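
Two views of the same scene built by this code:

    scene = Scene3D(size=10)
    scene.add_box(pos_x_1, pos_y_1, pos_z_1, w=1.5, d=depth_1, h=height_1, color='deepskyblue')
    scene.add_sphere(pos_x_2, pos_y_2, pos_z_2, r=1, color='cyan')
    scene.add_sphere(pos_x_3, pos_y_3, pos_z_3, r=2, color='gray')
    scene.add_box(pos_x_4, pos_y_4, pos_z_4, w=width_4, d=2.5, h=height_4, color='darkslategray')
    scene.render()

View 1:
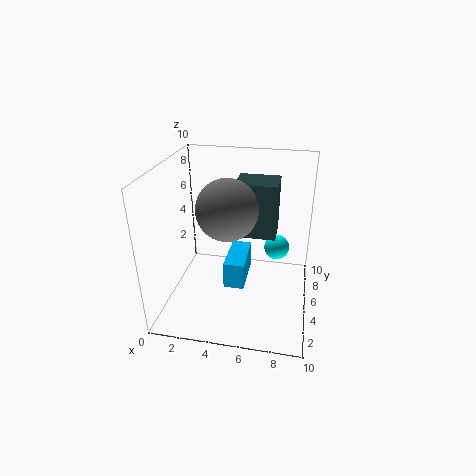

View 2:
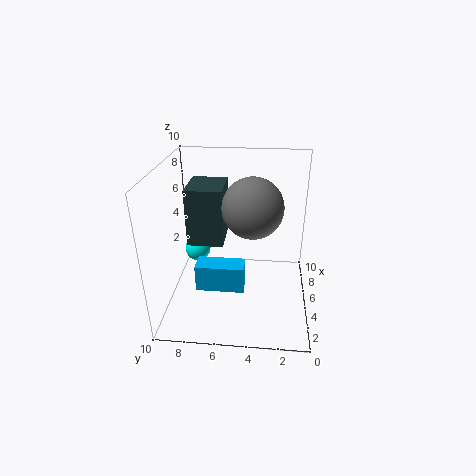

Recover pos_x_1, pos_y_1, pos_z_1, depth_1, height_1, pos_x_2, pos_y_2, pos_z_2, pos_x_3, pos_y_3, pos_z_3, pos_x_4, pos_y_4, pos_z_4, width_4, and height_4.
pos_x_1 = 4, pos_y_1 = 4.5, pos_z_1 = 1, depth_1 = 3.5, height_1 = 2, pos_x_2 = 7.5, pos_y_2 = 8.5, pos_z_2 = 2.5, pos_x_3 = 4.5, pos_y_3 = 4, pos_z_3 = 7.5, pos_x_4 = 4.5, pos_y_4 = 6, pos_z_4 = 4.5, width_4 = 3, height_4 = 4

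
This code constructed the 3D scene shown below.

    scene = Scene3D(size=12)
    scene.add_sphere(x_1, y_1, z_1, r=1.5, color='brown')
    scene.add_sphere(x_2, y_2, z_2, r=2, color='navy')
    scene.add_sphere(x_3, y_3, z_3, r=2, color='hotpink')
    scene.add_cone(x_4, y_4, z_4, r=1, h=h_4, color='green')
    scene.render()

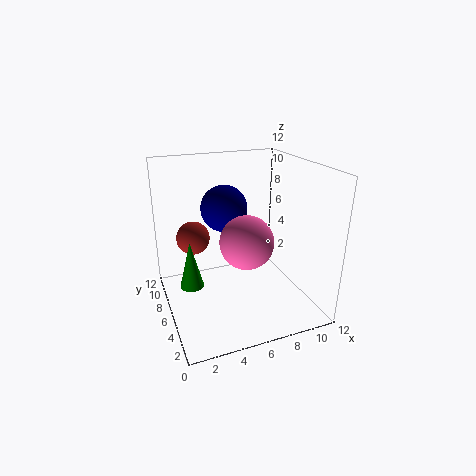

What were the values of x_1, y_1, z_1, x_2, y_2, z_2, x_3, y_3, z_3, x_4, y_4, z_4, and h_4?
x_1 = 3; y_1 = 9.5; z_1 = 5; x_2 = 5.5; y_2 = 8; z_2 = 8; x_3 = 5.5; y_3 = 3; z_3 = 7; x_4 = 2; y_4 = 6.5; z_4 = 2; h_4 = 4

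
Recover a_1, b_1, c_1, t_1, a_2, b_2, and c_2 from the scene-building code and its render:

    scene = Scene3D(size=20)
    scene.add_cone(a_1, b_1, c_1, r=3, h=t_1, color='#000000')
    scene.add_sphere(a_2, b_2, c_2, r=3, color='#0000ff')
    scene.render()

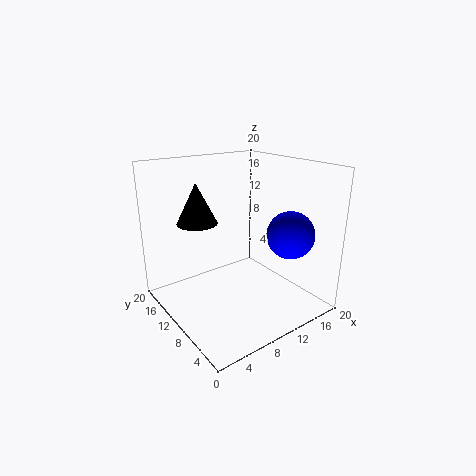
a_1 = 7, b_1 = 16, c_1 = 11, t_1 = 6, a_2 = 13, b_2 = 3, c_2 = 12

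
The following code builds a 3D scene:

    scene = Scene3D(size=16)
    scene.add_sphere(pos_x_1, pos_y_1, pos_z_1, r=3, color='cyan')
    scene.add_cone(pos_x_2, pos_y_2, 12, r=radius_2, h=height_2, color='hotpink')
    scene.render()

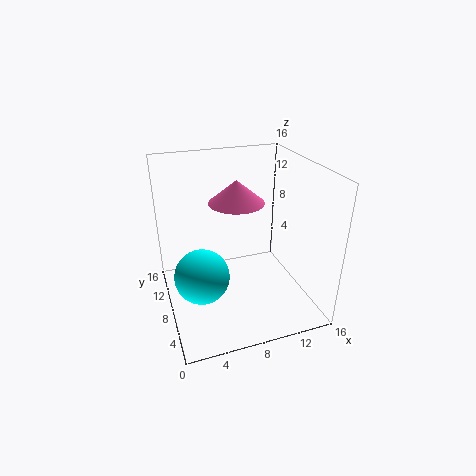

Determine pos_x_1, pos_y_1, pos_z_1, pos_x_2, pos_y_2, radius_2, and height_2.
pos_x_1 = 3.5, pos_y_1 = 7, pos_z_1 = 4.5, pos_x_2 = 8, pos_y_2 = 8.5, radius_2 = 3, height_2 = 2.5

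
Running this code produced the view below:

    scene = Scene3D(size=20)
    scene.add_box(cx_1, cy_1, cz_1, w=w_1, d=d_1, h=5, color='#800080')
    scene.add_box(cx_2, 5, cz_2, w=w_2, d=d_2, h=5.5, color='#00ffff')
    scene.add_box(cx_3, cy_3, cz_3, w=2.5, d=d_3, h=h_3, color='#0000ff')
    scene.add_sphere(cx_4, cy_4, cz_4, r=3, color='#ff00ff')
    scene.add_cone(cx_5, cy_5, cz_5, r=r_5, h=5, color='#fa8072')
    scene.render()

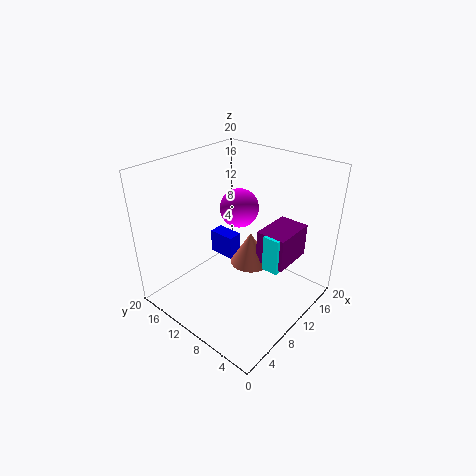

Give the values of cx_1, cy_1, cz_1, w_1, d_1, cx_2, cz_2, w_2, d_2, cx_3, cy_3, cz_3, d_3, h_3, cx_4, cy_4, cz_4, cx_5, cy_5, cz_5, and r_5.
cx_1 = 13
cy_1 = 4.5
cz_1 = 5
w_1 = 6.5
d_1 = 4.5
cx_2 = 12.5
cz_2 = 4.5
w_2 = 3.5
d_2 = 2.5
cx_3 = 14.5
cy_3 = 15.5
cz_3 = 1.5
d_3 = 4.5
h_3 = 4
cx_4 = 15
cy_4 = 14
cz_4 = 11.5
cx_5 = 13.5
cy_5 = 10.5
cz_5 = 4
r_5 = 3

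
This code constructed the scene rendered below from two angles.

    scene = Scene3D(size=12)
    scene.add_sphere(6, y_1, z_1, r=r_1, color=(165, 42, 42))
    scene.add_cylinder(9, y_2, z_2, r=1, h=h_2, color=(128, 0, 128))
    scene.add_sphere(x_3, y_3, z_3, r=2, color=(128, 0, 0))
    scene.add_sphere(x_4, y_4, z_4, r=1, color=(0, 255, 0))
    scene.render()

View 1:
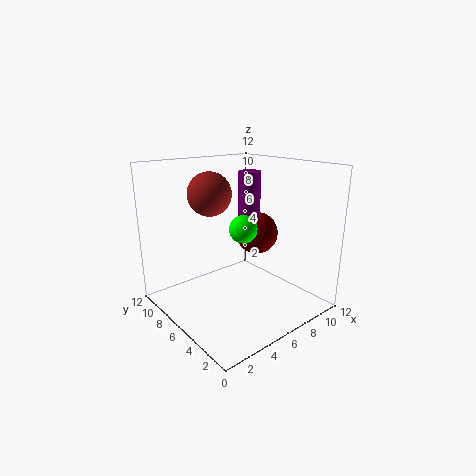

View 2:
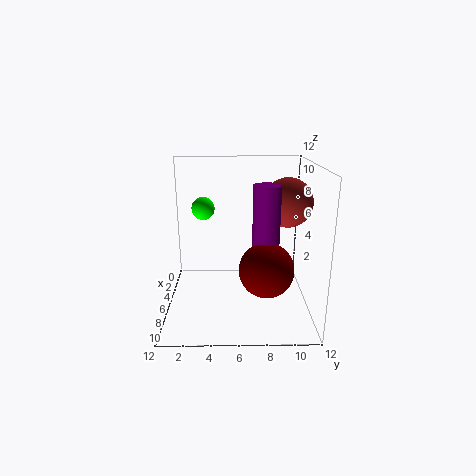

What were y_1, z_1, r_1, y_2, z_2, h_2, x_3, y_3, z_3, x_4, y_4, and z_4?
y_1 = 10
z_1 = 9
r_1 = 2
y_2 = 8
z_2 = 6
h_2 = 5
x_3 = 10
y_3 = 8
z_3 = 5
x_4 = 4
y_4 = 3
z_4 = 8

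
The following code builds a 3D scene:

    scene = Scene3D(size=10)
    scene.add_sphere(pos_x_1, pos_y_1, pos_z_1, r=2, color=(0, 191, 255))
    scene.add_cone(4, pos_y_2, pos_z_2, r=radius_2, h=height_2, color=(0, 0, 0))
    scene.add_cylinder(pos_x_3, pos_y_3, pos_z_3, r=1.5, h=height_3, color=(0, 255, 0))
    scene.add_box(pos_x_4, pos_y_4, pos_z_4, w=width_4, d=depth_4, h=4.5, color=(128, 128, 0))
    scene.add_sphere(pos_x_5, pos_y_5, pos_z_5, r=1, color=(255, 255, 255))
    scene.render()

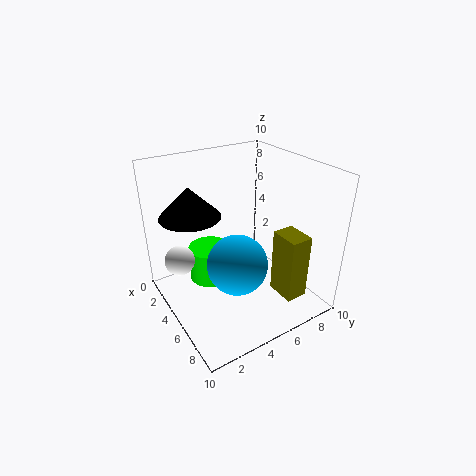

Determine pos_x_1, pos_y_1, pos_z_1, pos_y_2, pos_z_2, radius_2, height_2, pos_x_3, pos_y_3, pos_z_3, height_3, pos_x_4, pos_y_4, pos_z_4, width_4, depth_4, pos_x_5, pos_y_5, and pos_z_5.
pos_x_1 = 6.5; pos_y_1 = 4; pos_z_1 = 4; pos_y_2 = 2; pos_z_2 = 7; radius_2 = 2; height_2 = 2; pos_x_3 = 3.5; pos_y_3 = 3.5; pos_z_3 = 1.5; height_3 = 2.5; pos_x_4 = 7; pos_y_4 = 6.5; pos_z_4 = 1.5; width_4 = 2; depth_4 = 1.5; pos_x_5 = 4; pos_y_5 = 1; pos_z_5 = 4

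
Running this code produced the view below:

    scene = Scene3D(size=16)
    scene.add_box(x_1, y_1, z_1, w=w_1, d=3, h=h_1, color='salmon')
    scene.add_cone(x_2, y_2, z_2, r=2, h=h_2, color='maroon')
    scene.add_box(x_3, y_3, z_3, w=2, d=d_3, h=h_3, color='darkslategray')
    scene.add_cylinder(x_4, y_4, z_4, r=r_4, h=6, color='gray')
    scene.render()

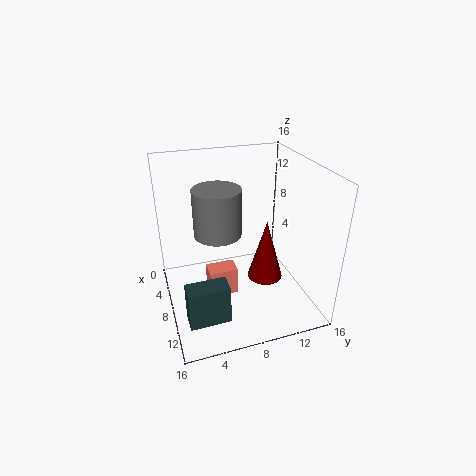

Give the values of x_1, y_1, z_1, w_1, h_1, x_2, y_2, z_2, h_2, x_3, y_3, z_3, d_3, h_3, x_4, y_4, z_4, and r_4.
x_1 = 9, y_1 = 4, z_1 = 3, w_1 = 2, h_1 = 3, x_2 = 9, y_2 = 11, z_2 = 3, h_2 = 7, x_3 = 13, y_3 = 1, z_3 = 3, d_3 = 4, h_3 = 4, x_4 = 3, y_4 = 7, z_4 = 6, r_4 = 3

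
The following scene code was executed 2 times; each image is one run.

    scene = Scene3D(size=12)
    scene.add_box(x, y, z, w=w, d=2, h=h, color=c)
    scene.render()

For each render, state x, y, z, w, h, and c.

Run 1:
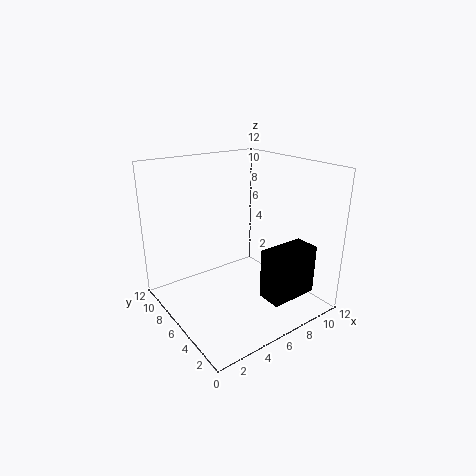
x = 6
y = 1
z = 2
w = 4
h = 4
c = 'black'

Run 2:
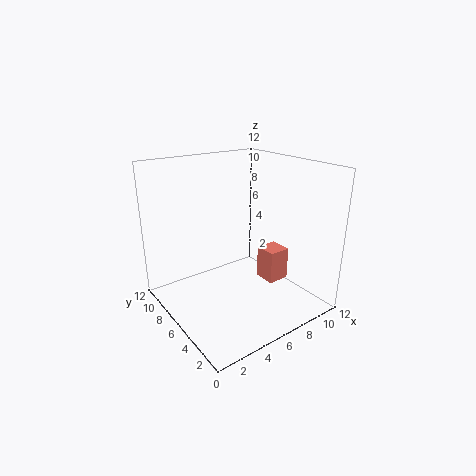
x = 9
y = 5
z = 1
w = 2
h = 3
c = 'salmon'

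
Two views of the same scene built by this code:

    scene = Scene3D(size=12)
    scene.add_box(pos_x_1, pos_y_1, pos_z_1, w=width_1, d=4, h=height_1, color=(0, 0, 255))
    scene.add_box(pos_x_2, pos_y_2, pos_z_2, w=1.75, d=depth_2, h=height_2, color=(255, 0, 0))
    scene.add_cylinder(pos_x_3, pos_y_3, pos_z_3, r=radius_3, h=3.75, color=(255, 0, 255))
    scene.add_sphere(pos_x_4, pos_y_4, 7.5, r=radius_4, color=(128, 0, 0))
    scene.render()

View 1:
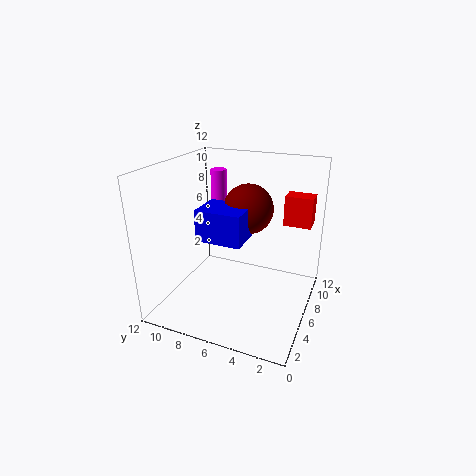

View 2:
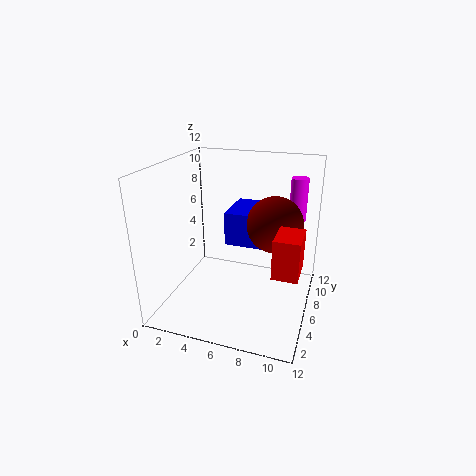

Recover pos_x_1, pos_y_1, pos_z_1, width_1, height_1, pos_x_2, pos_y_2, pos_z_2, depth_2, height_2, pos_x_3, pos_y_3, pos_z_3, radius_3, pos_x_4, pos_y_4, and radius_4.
pos_x_1 = 5, pos_y_1 = 5.5, pos_z_1 = 5.5, width_1 = 3.25, height_1 = 2.75, pos_x_2 = 10, pos_y_2 = 0.75, pos_z_2 = 6, depth_2 = 2.5, height_2 = 2.75, pos_x_3 = 10.25, pos_y_3 = 9.75, pos_z_3 = 6.75, radius_3 = 0.75, pos_x_4 = 9, pos_y_4 = 6.25, radius_4 = 2.25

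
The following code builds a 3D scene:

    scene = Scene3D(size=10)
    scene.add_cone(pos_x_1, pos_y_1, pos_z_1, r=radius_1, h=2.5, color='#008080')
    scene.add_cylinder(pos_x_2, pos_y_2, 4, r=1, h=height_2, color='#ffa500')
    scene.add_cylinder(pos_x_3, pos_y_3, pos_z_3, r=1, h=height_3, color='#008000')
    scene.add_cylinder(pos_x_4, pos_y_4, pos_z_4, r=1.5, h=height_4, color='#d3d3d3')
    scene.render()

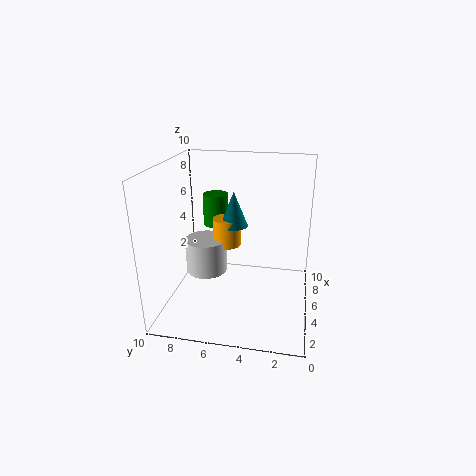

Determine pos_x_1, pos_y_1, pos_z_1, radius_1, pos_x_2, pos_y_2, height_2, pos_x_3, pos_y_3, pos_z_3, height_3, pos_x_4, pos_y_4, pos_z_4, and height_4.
pos_x_1 = 6, pos_y_1 = 5.5, pos_z_1 = 5.5, radius_1 = 1, pos_x_2 = 6, pos_y_2 = 6, height_2 = 2, pos_x_3 = 8.5, pos_y_3 = 7.5, pos_z_3 = 4.5, height_3 = 2.5, pos_x_4 = 5.5, pos_y_4 = 7.5, pos_z_4 = 2, height_4 = 2.5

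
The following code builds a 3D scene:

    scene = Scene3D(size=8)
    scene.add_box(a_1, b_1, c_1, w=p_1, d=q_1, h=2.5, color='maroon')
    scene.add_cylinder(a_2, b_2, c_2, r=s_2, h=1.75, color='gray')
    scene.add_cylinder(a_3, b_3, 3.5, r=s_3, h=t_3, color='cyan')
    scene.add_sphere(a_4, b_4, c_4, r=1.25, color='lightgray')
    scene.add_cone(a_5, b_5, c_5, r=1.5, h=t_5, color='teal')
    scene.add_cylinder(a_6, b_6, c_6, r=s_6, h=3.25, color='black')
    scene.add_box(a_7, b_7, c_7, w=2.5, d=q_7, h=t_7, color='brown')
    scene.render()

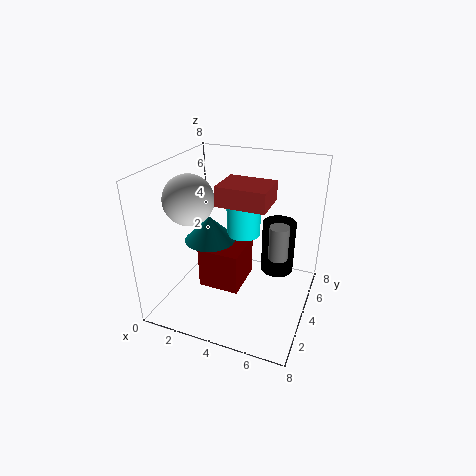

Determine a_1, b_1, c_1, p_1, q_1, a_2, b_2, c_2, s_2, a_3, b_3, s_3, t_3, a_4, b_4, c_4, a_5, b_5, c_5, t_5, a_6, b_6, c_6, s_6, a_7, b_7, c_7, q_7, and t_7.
a_1 = 1.5; b_1 = 3.75; c_1 = 0.25; p_1 = 2.5; q_1 = 2.75; a_2 = 6.5; b_2 = 3.25; c_2 = 3.75; s_2 = 0.5; a_3 = 3.75; b_3 = 5.5; s_3 = 1; t_3 = 2.75; a_4 = 2.25; b_4 = 2; c_4 = 6.75; a_5 = 2; b_5 = 4.5; c_5 = 3.25; t_5 = 1.5; a_6 = 5.75; b_6 = 6.25; c_6 = 1; s_6 = 1; a_7 = 3.5; b_7 = 2.25; c_7 = 6.5; q_7 = 2; t_7 = 1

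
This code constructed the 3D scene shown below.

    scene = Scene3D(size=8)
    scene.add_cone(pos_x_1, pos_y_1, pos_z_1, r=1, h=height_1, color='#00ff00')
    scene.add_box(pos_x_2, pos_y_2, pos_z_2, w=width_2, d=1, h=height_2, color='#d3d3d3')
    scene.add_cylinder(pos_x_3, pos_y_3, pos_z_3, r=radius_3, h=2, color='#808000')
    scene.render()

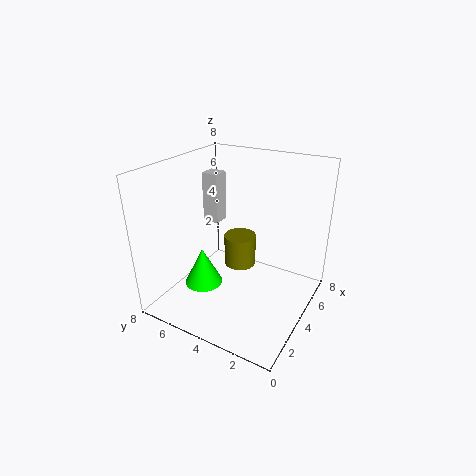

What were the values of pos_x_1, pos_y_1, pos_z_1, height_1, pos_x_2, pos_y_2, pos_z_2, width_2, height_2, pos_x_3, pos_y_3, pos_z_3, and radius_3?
pos_x_1 = 2, pos_y_1 = 5, pos_z_1 = 2, height_1 = 2, pos_x_2 = 5, pos_y_2 = 6, pos_z_2 = 4, width_2 = 1, height_2 = 3, pos_x_3 = 6, pos_y_3 = 5, pos_z_3 = 1, radius_3 = 1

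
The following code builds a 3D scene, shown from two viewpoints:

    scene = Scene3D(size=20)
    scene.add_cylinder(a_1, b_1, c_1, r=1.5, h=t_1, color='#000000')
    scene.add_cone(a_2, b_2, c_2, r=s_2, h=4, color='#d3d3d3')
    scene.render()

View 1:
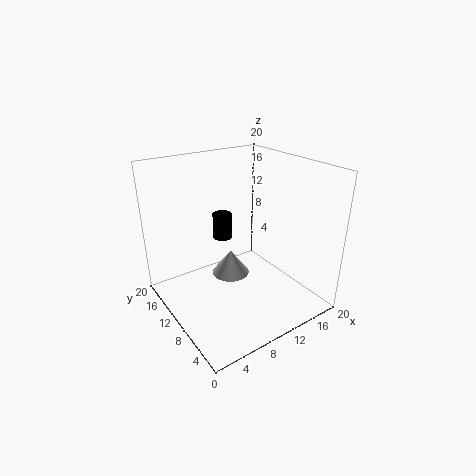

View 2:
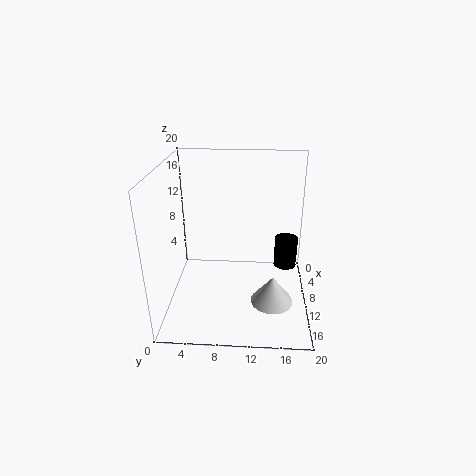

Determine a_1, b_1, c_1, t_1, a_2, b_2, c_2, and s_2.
a_1 = 11.5, b_1 = 16.5, c_1 = 7, t_1 = 4, a_2 = 12, b_2 = 15, c_2 = 1, s_2 = 3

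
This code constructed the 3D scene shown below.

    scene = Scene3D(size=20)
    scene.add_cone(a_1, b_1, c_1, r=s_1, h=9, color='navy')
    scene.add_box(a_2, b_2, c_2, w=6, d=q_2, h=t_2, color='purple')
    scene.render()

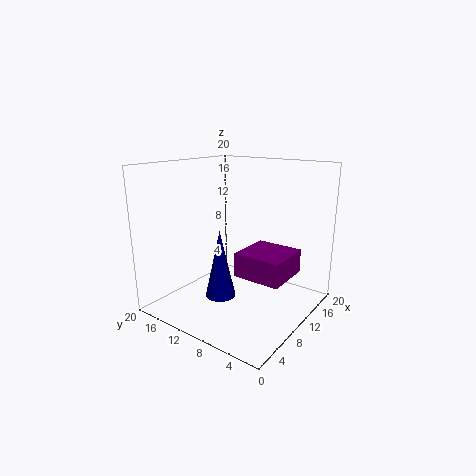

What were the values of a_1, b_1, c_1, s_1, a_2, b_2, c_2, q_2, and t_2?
a_1 = 6; b_1 = 10; c_1 = 3; s_1 = 2; a_2 = 5; b_2 = 1; c_2 = 7; q_2 = 6; t_2 = 3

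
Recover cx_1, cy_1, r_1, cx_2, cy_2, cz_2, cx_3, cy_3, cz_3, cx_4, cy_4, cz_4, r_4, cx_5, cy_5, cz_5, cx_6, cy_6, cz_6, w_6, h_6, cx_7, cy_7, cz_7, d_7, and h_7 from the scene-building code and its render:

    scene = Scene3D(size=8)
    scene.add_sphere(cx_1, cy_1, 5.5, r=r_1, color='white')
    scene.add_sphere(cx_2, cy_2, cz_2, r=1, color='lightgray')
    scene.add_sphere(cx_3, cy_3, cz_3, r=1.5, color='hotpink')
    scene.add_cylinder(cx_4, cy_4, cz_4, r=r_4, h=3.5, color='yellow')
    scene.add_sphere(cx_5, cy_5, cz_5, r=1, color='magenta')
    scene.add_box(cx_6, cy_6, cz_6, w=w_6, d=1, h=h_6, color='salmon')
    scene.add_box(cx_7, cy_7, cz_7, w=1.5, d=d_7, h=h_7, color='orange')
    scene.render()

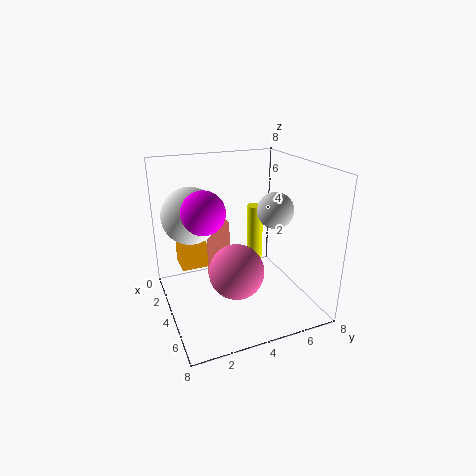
cx_1 = 3.5
cy_1 = 1.5
r_1 = 1.5
cx_2 = 4.5
cy_2 = 6
cz_2 = 5.5
cx_3 = 5
cy_3 = 3.5
cz_3 = 2.5
cx_4 = 2
cy_4 = 6
cz_4 = 1.5
r_4 = 0.5
cx_5 = 6
cy_5 = 1.5
cz_5 = 6.5
cx_6 = 3
cy_6 = 2.5
cz_6 = 1.5
w_6 = 1
h_6 = 3.5
cx_7 = 1.5
cy_7 = 1
cz_7 = 2
d_7 = 1.5
h_7 = 1.5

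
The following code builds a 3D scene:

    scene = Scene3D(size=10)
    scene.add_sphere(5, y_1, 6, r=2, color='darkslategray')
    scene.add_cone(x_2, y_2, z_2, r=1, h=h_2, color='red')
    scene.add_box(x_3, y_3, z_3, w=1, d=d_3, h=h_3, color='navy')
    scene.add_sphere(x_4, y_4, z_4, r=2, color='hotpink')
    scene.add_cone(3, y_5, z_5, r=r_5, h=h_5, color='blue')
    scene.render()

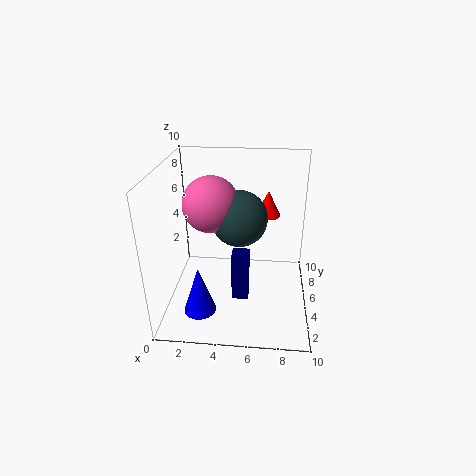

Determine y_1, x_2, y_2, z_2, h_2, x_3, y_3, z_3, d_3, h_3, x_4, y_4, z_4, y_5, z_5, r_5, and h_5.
y_1 = 6
x_2 = 7
y_2 = 9
z_2 = 5
h_2 = 2
x_3 = 5
y_3 = 1
z_3 = 3
d_3 = 1
h_3 = 3
x_4 = 3
y_4 = 6
z_4 = 7
y_5 = 1
z_5 = 2
r_5 = 1
h_5 = 3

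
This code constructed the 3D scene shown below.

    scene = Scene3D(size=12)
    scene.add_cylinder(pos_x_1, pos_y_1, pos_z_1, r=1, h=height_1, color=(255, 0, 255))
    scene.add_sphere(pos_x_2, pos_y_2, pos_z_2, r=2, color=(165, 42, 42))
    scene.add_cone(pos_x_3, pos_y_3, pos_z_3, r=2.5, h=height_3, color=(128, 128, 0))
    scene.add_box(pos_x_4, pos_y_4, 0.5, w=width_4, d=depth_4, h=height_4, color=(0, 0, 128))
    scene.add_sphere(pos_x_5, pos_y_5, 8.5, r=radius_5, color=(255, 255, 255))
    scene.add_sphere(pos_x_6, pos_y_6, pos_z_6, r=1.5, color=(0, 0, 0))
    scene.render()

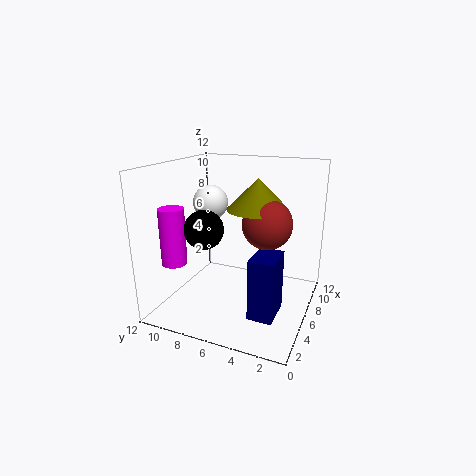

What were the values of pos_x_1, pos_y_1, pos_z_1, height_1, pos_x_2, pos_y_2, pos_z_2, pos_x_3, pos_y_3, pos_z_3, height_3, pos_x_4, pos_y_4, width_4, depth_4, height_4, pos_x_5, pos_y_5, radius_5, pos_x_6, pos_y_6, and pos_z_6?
pos_x_1 = 2.5; pos_y_1 = 10; pos_z_1 = 4.5; height_1 = 4.5; pos_x_2 = 6; pos_y_2 = 3.5; pos_z_2 = 7.5; pos_x_3 = 6.5; pos_y_3 = 4.5; pos_z_3 = 8.5; height_3 = 2.5; pos_x_4 = 3; pos_y_4 = 2; width_4 = 3; depth_4 = 2; height_4 = 5; pos_x_5 = 7; pos_y_5 = 9; radius_5 = 1.5; pos_x_6 = 3; pos_y_6 = 7.5; pos_z_6 = 7.5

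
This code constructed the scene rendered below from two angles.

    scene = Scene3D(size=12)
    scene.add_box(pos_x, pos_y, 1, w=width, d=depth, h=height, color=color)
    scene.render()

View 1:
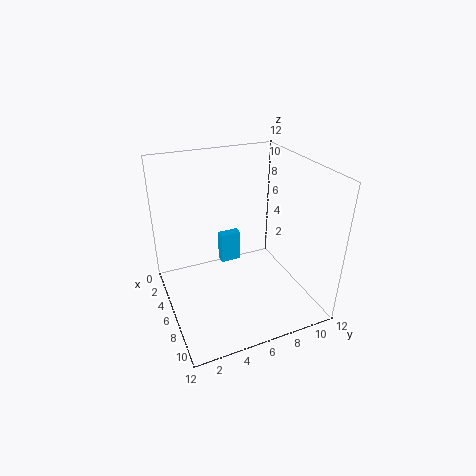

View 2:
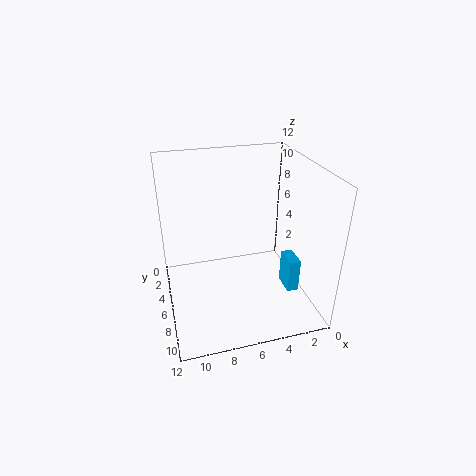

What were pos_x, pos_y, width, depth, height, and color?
pos_x = 1, pos_y = 6, width = 1, depth = 2, height = 3, color = 'deepskyblue'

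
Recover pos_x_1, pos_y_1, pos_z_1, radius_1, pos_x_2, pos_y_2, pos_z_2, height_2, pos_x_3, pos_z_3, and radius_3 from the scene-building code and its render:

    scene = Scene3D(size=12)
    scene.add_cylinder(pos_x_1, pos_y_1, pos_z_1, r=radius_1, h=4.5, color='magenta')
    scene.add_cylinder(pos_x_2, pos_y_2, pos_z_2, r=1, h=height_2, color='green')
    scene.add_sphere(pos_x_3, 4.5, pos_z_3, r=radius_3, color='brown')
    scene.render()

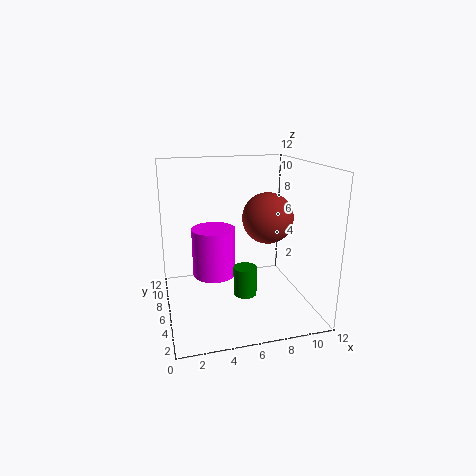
pos_x_1 = 4.5; pos_y_1 = 9; pos_z_1 = 1.5; radius_1 = 2; pos_x_2 = 6.5; pos_y_2 = 5.5; pos_z_2 = 1; height_2 = 2.5; pos_x_3 = 8; pos_z_3 = 8; radius_3 = 2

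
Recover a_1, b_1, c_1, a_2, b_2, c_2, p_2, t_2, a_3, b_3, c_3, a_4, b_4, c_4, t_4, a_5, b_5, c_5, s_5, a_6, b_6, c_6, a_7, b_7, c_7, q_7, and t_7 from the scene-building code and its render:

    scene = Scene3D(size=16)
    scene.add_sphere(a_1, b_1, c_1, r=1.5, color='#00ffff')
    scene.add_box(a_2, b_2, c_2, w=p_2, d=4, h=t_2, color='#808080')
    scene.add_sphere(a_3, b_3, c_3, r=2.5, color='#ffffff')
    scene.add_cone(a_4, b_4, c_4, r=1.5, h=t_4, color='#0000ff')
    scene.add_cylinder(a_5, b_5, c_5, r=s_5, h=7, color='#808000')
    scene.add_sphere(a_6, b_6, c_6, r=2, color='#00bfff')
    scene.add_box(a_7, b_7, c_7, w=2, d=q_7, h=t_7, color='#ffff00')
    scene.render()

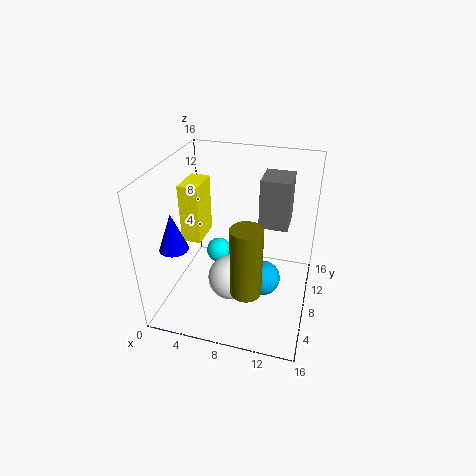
a_1 = 5
b_1 = 10
c_1 = 4.5
a_2 = 9.5
b_2 = 11.5
c_2 = 7.5
p_2 = 3.5
t_2 = 6
a_3 = 7.5
b_3 = 6.5
c_3 = 3.5
a_4 = 2.5
b_4 = 3.5
c_4 = 8.5
t_4 = 4
a_5 = 10.5
b_5 = 2
c_5 = 6
s_5 = 1.5
a_6 = 11
b_6 = 8
c_6 = 3
a_7 = 3
b_7 = 4.5
c_7 = 9
q_7 = 3.5
t_7 = 6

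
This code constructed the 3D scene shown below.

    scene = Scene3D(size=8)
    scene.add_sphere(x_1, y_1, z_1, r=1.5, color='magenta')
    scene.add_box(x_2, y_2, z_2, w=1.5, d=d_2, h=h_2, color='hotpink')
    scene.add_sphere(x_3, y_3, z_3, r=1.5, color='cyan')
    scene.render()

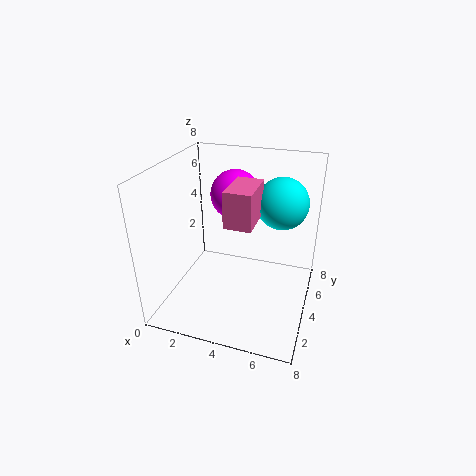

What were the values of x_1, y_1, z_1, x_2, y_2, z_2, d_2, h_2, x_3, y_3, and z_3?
x_1 = 3, y_1 = 6.5, z_1 = 5.5, x_2 = 3.5, y_2 = 3, z_2 = 5, d_2 = 2.5, h_2 = 2, x_3 = 6, y_3 = 6, z_3 = 5.5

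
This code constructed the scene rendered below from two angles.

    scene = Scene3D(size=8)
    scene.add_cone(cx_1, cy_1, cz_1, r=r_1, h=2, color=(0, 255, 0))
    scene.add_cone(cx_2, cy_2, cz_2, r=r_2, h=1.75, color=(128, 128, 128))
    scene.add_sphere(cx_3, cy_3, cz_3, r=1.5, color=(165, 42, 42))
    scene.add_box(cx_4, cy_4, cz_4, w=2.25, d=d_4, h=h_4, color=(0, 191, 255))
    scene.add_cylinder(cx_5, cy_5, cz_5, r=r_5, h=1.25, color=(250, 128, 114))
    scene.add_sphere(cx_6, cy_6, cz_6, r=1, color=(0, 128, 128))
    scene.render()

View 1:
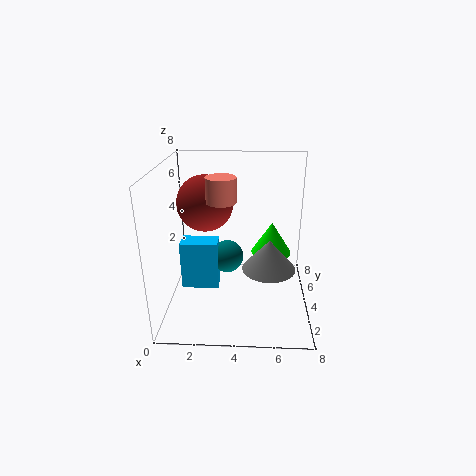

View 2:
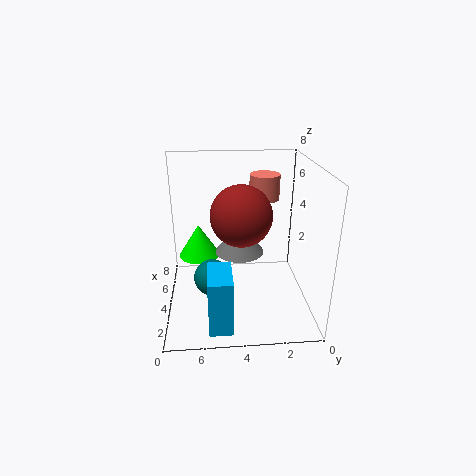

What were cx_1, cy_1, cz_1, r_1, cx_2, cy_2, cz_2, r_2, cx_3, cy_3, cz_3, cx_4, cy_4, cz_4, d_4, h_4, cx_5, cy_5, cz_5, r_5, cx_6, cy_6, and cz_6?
cx_1 = 6
cy_1 = 6.25
cz_1 = 2
r_1 = 1.25
cx_2 = 5.75
cy_2 = 3.75
cz_2 = 2.25
r_2 = 1.5
cx_3 = 2.25
cy_3 = 4
cz_3 = 6
cx_4 = 0.5
cy_4 = 4.5
cz_4 = 0.25
d_4 = 1.25
h_4 = 3
cx_5 = 3.25
cy_5 = 2.75
cz_5 = 6.5
r_5 = 0.75
cx_6 = 3.25
cy_6 = 5.5
cz_6 = 2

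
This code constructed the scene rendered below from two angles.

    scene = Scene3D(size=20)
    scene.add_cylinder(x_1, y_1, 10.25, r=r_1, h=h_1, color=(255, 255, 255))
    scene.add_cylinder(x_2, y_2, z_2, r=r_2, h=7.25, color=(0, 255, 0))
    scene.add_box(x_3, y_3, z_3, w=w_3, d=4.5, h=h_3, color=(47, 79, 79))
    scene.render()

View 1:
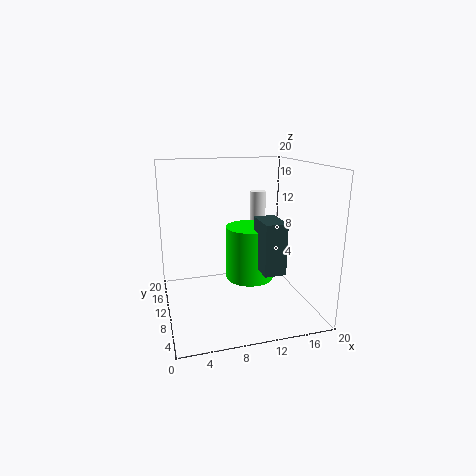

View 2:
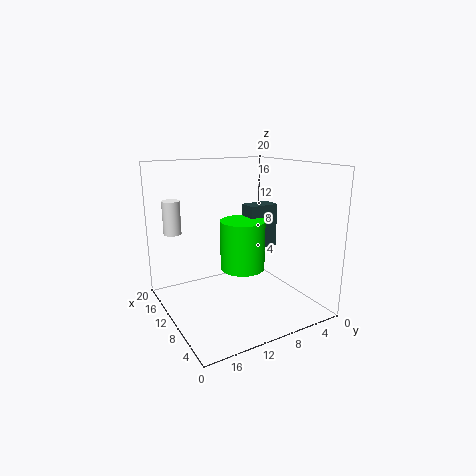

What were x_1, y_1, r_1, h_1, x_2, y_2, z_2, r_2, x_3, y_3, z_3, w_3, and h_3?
x_1 = 15.5, y_1 = 17.5, r_1 = 1.25, h_1 = 4.75, x_2 = 11.25, y_2 = 8.5, z_2 = 4.75, r_2 = 3.25, x_3 = 11.25, y_3 = 2.5, z_3 = 7.25, w_3 = 2.75, h_3 = 6.5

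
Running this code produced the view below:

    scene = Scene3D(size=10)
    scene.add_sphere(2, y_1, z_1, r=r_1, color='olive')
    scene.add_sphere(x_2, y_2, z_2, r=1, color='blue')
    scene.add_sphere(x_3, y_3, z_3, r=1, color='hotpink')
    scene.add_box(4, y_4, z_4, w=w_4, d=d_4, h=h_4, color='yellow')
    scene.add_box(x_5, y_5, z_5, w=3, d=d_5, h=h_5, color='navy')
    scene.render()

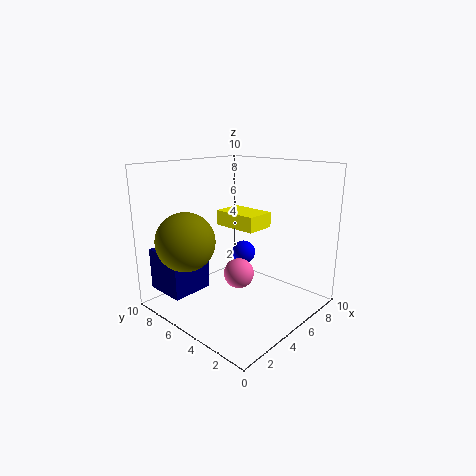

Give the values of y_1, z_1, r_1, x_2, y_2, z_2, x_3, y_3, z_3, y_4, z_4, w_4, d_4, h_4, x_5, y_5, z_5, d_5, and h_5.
y_1 = 7; z_1 = 5; r_1 = 2; x_2 = 9; y_2 = 8; z_2 = 2; x_3 = 4; y_3 = 4; z_3 = 3; y_4 = 3; z_4 = 6; w_4 = 2; d_4 = 3; h_4 = 1; x_5 = 1; y_5 = 7; z_5 = 1; d_5 = 3; h_5 = 3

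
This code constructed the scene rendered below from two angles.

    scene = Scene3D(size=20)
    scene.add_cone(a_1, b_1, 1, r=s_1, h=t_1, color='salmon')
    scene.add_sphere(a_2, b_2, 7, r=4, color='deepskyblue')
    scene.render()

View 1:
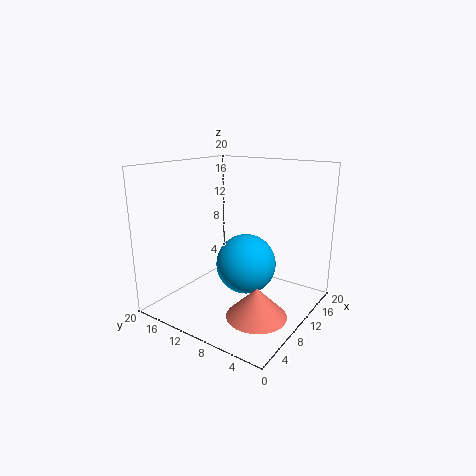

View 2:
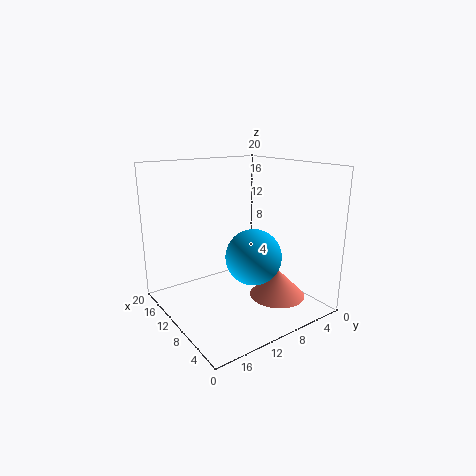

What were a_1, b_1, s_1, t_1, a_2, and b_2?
a_1 = 7, b_1 = 5, s_1 = 4, t_1 = 4, a_2 = 9, b_2 = 8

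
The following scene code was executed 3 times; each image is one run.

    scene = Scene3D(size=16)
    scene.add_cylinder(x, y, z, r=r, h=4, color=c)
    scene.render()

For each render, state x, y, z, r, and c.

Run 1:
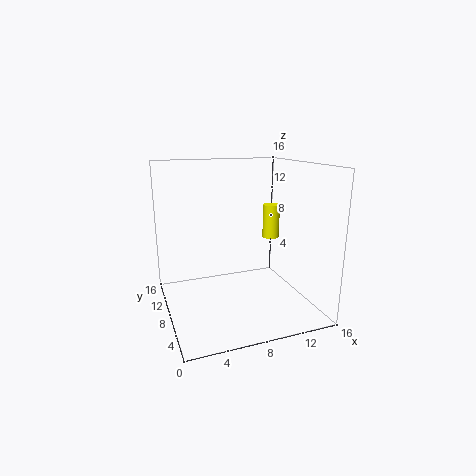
x = 13
y = 10
z = 7
r = 1
c = 'yellow'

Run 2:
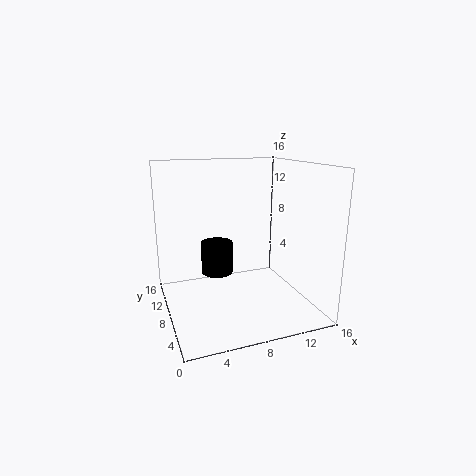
x = 7
y = 13
z = 2
r = 2
c = 'black'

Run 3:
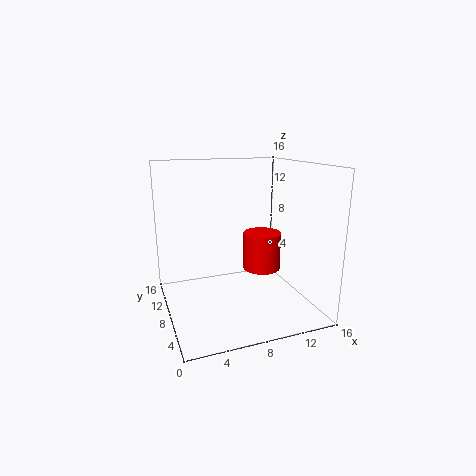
x = 10
y = 6
z = 5
r = 2
c = 'red'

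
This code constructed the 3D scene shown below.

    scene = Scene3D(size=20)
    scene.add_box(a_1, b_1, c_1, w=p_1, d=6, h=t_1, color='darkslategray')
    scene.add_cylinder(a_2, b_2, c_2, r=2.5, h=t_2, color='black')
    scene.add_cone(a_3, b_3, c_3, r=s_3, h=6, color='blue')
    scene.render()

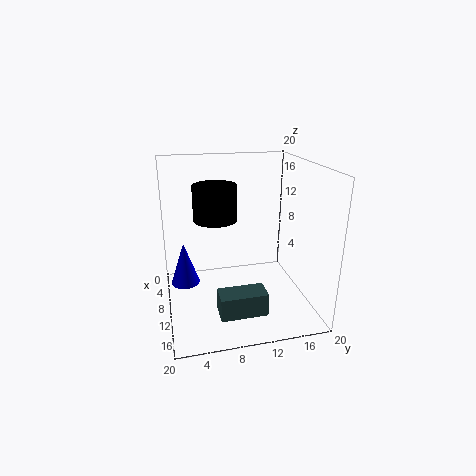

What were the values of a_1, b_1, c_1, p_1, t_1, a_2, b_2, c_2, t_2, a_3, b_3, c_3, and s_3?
a_1 = 15; b_1 = 6; c_1 = 2.5; p_1 = 3; t_1 = 3; a_2 = 15.5; b_2 = 6; c_2 = 15; t_2 = 4; a_3 = 9; b_3 = 2.5; c_3 = 3.5; s_3 = 2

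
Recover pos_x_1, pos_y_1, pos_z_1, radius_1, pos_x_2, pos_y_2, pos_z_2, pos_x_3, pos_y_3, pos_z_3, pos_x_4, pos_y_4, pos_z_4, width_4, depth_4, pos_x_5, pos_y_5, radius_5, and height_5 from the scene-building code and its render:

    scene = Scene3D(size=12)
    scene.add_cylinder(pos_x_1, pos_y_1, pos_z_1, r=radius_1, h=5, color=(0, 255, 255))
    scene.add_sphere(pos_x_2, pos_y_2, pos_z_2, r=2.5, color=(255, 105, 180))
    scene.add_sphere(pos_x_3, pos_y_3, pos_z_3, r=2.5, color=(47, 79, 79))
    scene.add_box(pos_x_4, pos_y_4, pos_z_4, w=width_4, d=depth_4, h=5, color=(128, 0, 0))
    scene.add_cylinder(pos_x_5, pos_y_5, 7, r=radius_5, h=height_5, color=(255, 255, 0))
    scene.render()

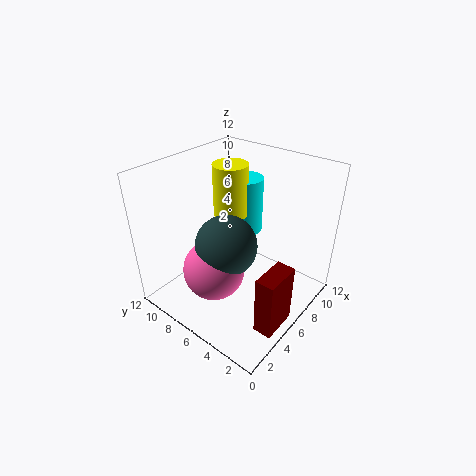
pos_x_1 = 9; pos_y_1 = 7.5; pos_z_1 = 5; radius_1 = 1.5; pos_x_2 = 3.5; pos_y_2 = 6.5; pos_z_2 = 4; pos_x_3 = 4.5; pos_y_3 = 6; pos_z_3 = 6; pos_x_4 = 3; pos_y_4 = 0.5; pos_z_4 = 0.5; width_4 = 3; depth_4 = 1.5; pos_x_5 = 7.5; pos_y_5 = 8; radius_5 = 1.5; height_5 = 4.5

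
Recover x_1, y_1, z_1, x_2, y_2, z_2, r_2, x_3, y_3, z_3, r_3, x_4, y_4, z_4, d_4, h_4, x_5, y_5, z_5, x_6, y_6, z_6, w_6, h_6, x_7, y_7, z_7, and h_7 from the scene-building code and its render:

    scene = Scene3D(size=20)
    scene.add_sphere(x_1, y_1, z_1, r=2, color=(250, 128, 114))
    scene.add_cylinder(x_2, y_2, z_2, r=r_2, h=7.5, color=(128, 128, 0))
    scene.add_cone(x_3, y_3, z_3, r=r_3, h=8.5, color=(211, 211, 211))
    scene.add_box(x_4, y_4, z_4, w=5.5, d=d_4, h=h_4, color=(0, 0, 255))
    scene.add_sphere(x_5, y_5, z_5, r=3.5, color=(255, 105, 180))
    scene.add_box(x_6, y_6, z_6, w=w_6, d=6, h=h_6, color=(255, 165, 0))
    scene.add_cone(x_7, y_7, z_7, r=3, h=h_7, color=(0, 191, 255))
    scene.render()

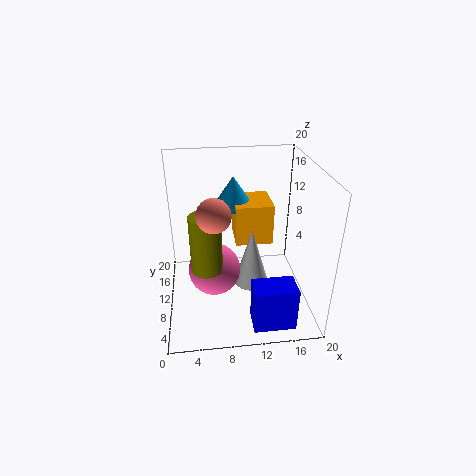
x_1 = 6.5, y_1 = 4, z_1 = 16.5, x_2 = 5.5, y_2 = 6, z_2 = 8, r_2 = 2, x_3 = 12, y_3 = 10, z_3 = 2.5, r_3 = 2.5, x_4 = 11, y_4 = 1, z_4 = 1, d_4 = 3.5, h_4 = 6, x_5 = 6.5, y_5 = 8, z_5 = 6.5, x_6 = 10, y_6 = 12, z_6 = 7.5, w_6 = 5.5, h_6 = 6, x_7 = 10, y_7 = 15.5, z_7 = 12.5, h_7 = 4.5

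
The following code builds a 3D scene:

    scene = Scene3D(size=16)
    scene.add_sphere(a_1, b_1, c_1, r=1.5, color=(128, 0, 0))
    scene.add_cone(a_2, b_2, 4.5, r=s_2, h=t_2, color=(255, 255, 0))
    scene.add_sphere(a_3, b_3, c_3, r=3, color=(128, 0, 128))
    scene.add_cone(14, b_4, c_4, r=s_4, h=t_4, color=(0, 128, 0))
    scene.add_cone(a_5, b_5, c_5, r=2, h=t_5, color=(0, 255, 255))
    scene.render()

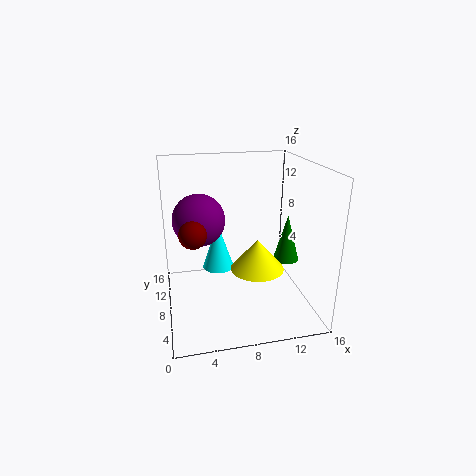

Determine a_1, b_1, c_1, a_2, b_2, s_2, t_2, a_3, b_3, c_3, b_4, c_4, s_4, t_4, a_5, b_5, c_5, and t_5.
a_1 = 3, b_1 = 7.5, c_1 = 9, a_2 = 10, b_2 = 7, s_2 = 3, t_2 = 3.5, a_3 = 4, b_3 = 10.5, c_3 = 9.5, b_4 = 8.5, c_4 = 4.5, s_4 = 1.5, t_4 = 5.5, a_5 = 6.5, b_5 = 13, c_5 = 2, t_5 = 6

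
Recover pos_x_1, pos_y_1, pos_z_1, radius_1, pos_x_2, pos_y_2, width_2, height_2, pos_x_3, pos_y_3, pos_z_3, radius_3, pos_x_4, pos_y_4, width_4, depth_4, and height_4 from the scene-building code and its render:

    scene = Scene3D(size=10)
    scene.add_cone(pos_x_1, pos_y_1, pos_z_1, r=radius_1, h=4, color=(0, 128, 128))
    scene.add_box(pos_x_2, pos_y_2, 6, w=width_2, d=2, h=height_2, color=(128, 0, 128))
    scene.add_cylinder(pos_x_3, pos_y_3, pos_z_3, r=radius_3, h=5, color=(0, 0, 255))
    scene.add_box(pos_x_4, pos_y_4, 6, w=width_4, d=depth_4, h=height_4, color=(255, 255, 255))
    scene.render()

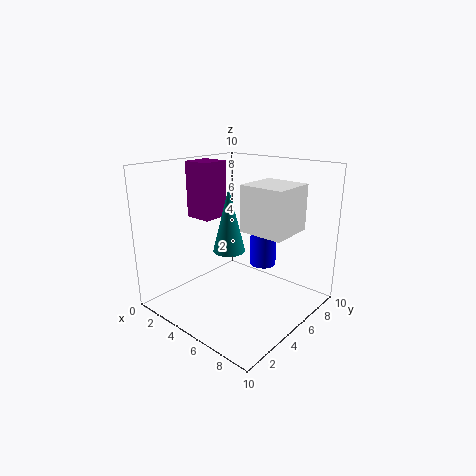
pos_x_1 = 6
pos_y_1 = 3
pos_z_1 = 5
radius_1 = 1
pos_x_2 = 1
pos_y_2 = 4
width_2 = 2
height_2 = 4
pos_x_3 = 5
pos_y_3 = 8
pos_z_3 = 2
radius_3 = 1
pos_x_4 = 6
pos_y_4 = 4
width_4 = 3
depth_4 = 3
height_4 = 3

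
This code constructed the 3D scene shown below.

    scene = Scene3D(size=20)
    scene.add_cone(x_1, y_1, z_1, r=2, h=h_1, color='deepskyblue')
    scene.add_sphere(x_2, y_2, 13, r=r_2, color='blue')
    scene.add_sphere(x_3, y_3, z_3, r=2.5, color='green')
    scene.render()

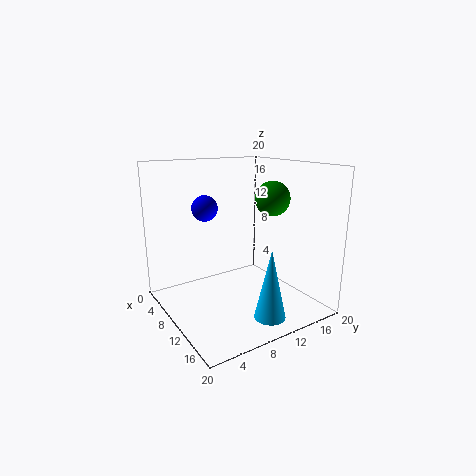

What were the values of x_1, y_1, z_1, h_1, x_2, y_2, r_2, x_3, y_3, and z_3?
x_1 = 17.5
y_1 = 10
z_1 = 1.5
h_1 = 9
x_2 = 3
y_2 = 8.5
r_2 = 2
x_3 = 10.5
y_3 = 15.5
z_3 = 15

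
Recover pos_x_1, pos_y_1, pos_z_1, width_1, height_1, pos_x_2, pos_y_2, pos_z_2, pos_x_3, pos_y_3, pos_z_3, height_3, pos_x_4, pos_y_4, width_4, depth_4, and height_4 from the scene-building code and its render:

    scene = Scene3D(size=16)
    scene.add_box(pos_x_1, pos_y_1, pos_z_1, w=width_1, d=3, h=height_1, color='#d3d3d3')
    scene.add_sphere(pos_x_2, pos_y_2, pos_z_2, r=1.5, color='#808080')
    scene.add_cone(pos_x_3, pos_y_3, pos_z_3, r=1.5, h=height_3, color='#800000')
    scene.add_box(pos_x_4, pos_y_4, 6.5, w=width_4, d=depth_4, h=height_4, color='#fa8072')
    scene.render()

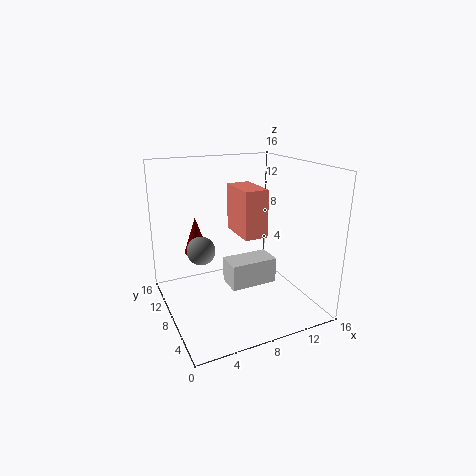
pos_x_1 = 7
pos_y_1 = 7
pos_z_1 = 2
width_1 = 5.5
height_1 = 3
pos_x_2 = 3.5
pos_y_2 = 7.5
pos_z_2 = 7.5
pos_x_3 = 5
pos_y_3 = 14
pos_z_3 = 4.5
height_3 = 4.5
pos_x_4 = 10
pos_y_4 = 10
width_4 = 3
depth_4 = 5.5
height_4 = 6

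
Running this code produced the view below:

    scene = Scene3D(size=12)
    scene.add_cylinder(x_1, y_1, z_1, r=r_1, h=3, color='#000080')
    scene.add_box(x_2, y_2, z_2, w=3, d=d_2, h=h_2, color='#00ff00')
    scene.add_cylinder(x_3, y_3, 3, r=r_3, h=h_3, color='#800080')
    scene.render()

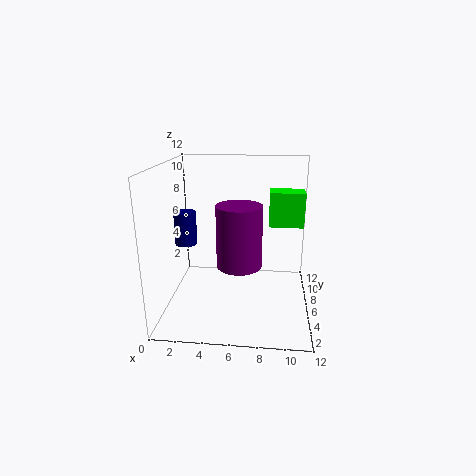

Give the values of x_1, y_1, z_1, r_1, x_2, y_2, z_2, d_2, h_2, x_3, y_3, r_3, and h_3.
x_1 = 1, y_1 = 8, z_1 = 4.5, r_1 = 1, x_2 = 8.5, y_2 = 7.5, z_2 = 6.5, d_2 = 2, h_2 = 3, x_3 = 6, y_3 = 7, r_3 = 2, h_3 = 5.5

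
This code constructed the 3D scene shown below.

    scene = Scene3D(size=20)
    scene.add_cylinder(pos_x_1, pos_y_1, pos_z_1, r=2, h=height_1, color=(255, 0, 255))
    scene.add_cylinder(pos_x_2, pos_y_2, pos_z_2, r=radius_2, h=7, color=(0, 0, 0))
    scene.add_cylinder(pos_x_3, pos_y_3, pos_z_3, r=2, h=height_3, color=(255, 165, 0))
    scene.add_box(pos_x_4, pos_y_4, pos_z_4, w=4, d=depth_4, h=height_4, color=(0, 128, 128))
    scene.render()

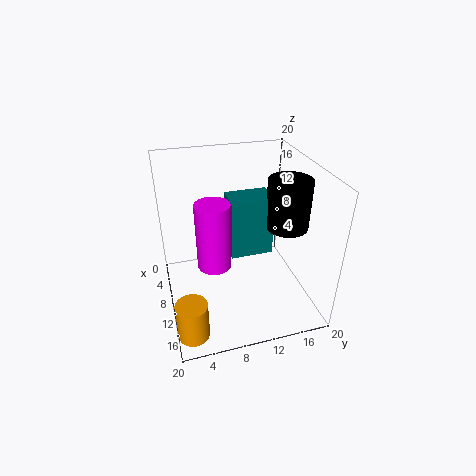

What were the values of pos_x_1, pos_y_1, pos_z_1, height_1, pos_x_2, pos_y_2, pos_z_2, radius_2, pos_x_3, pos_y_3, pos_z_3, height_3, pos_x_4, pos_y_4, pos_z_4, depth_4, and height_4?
pos_x_1 = 15.5, pos_y_1 = 5.5, pos_z_1 = 10.5, height_1 = 8, pos_x_2 = 10.5, pos_y_2 = 17, pos_z_2 = 11, radius_2 = 3, pos_x_3 = 17.5, pos_y_3 = 2, pos_z_3 = 1.5, height_3 = 5, pos_x_4 = 6.5, pos_y_4 = 9, pos_z_4 = 7, depth_4 = 6, height_4 = 8.5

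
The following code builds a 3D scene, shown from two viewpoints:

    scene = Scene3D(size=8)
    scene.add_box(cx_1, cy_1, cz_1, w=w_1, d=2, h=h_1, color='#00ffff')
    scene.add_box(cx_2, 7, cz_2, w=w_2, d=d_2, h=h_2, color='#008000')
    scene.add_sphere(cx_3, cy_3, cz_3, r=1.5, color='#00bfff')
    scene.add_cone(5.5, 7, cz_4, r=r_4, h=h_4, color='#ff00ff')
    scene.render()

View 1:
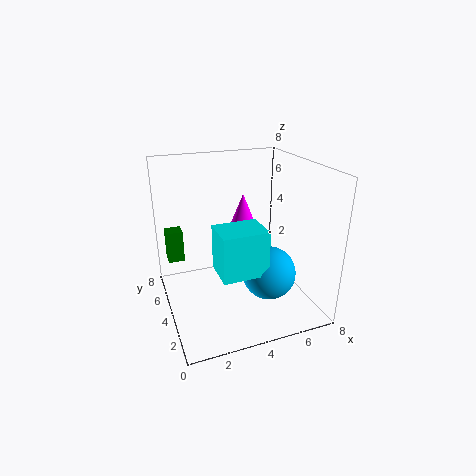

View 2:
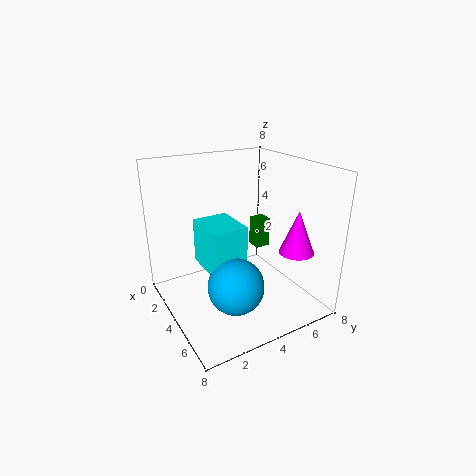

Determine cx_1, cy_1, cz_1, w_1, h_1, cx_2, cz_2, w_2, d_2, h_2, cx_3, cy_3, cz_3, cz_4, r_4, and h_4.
cx_1 = 2.5; cy_1 = 2; cz_1 = 2.5; w_1 = 2.5; h_1 = 2.5; cx_2 = 0.5; cz_2 = 1.5; w_2 = 1; d_2 = 1; h_2 = 2; cx_3 = 5.5; cy_3 = 3; cz_3 = 2; cz_4 = 3; r_4 = 1; h_4 = 2.5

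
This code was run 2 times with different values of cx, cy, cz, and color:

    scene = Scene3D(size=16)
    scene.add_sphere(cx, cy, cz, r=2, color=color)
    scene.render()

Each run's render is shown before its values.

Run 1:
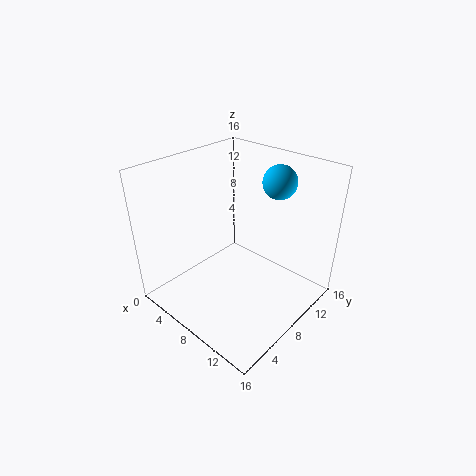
cx = 9; cy = 14; cz = 13; color = 'deepskyblue'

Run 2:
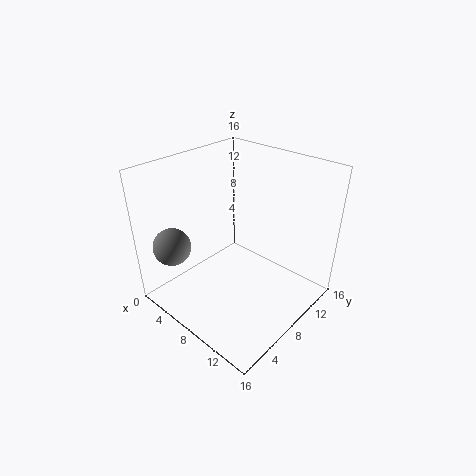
cx = 4; cy = 2; cz = 8; color = 'gray'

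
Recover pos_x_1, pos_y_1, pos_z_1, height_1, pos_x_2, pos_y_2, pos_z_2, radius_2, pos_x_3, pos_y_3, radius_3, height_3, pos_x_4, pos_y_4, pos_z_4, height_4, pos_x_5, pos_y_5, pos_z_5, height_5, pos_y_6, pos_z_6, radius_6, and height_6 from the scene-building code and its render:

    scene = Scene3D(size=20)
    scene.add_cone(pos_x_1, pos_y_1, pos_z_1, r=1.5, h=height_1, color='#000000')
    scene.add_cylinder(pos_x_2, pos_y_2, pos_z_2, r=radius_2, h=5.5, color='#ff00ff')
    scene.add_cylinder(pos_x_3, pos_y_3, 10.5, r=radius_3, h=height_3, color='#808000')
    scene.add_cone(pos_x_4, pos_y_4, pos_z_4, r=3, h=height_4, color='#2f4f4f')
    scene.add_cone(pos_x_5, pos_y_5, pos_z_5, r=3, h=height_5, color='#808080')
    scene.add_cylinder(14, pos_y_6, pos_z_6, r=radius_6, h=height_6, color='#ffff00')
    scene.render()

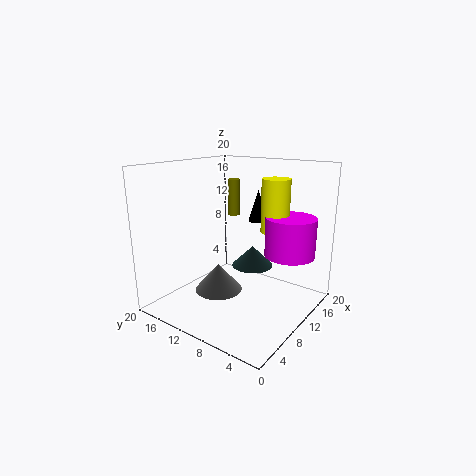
pos_x_1 = 17.5, pos_y_1 = 11.5, pos_z_1 = 10.5, height_1 = 5, pos_x_2 = 14, pos_y_2 = 4, pos_z_2 = 7.5, radius_2 = 3.5, pos_x_3 = 18.5, pos_y_3 = 17, radius_3 = 1, height_3 = 6, pos_x_4 = 13, pos_y_4 = 9.5, pos_z_4 = 5, height_4 = 3, pos_x_5 = 5, pos_y_5 = 9.5, pos_z_5 = 4.5, height_5 = 3.5, pos_y_6 = 6.5, pos_z_6 = 10.5, radius_6 = 2, height_6 = 7.5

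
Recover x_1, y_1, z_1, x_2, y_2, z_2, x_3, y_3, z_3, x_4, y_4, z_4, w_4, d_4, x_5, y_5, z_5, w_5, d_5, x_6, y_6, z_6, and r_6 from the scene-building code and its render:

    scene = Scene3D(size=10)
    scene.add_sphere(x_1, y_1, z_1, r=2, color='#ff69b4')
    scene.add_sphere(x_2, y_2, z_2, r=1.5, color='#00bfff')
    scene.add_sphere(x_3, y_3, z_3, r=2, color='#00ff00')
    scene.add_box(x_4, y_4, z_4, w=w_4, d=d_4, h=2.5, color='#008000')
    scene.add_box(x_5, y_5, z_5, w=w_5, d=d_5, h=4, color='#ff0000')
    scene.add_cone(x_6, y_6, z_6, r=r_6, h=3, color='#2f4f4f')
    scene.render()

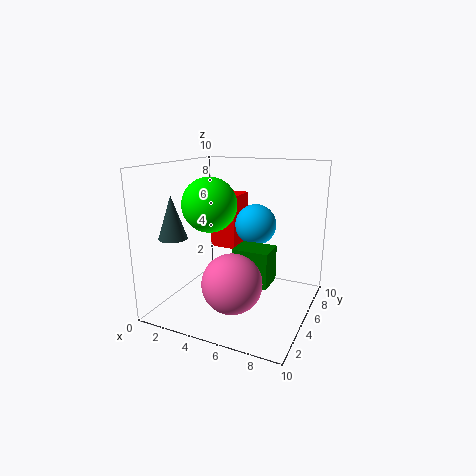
x_1 = 5.5, y_1 = 3, z_1 = 2.5, x_2 = 5.5, y_2 = 7, z_2 = 5.5, x_3 = 2.5, y_3 = 5.5, z_3 = 7, x_4 = 5, y_4 = 4, z_4 = 2, w_4 = 2.5, d_4 = 2, x_5 = 2, y_5 = 6.5, z_5 = 3.5, w_5 = 2, d_5 = 2.5, x_6 = 1, y_6 = 3, z_6 = 5, r_6 = 1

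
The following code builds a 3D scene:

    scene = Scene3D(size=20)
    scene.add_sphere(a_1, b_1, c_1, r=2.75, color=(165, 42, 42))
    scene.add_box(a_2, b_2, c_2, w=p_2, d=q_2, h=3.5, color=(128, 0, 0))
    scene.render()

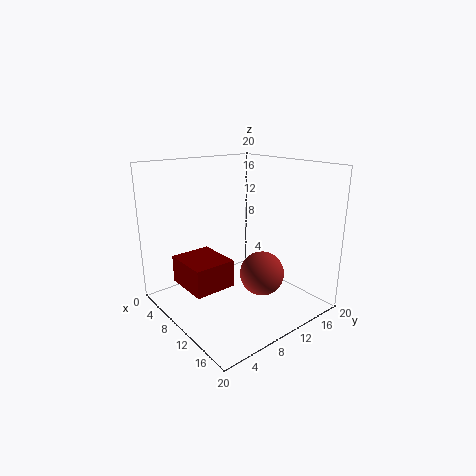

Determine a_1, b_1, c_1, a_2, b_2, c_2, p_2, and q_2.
a_1 = 16; b_1 = 9; c_1 = 7.25; a_2 = 7.75; b_2 = 1; c_2 = 5.5; p_2 = 6; q_2 = 5.25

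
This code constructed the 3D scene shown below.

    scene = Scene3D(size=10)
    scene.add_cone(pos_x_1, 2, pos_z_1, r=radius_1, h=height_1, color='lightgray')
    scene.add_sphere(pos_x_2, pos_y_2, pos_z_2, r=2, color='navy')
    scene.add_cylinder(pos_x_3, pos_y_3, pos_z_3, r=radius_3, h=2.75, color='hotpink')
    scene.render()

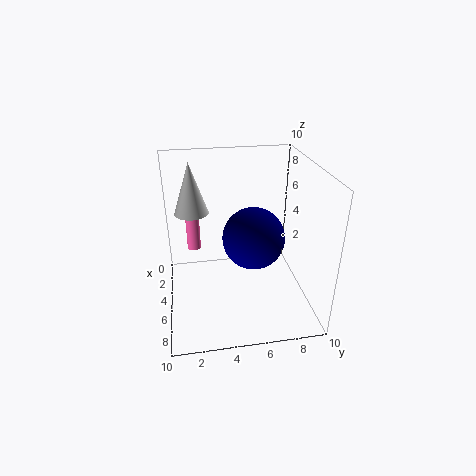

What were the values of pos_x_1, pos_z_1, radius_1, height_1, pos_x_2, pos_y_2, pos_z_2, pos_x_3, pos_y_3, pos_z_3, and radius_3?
pos_x_1 = 2.5
pos_z_1 = 6
radius_1 = 1.25
height_1 = 3.75
pos_x_2 = 6.5
pos_y_2 = 5.75
pos_z_2 = 5.75
pos_x_3 = 2.75
pos_y_3 = 2
pos_z_3 = 3.25
radius_3 = 0.5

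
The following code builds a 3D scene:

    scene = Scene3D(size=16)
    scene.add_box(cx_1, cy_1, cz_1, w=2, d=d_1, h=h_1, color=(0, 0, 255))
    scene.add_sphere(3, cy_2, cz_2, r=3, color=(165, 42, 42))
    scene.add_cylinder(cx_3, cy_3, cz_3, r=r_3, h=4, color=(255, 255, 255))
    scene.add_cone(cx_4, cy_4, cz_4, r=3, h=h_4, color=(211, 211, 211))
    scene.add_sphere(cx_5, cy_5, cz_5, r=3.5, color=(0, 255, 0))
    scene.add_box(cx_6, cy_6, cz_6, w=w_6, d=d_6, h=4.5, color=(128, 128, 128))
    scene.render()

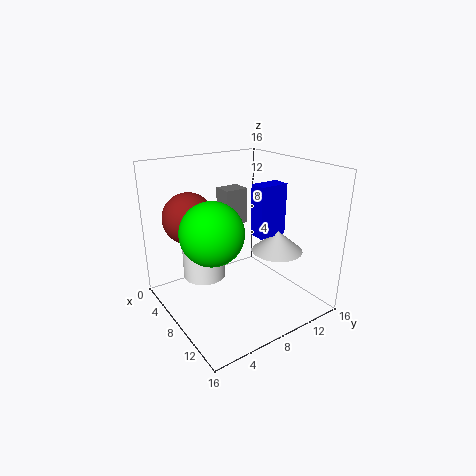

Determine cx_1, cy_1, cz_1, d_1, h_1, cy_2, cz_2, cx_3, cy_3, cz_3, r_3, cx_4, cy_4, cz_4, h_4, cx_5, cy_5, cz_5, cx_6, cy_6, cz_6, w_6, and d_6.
cx_1 = 7
cy_1 = 10.5
cz_1 = 7.5
d_1 = 3.5
h_1 = 6
cy_2 = 4.5
cz_2 = 9.5
cx_3 = 4.5
cy_3 = 5.5
cz_3 = 2.5
r_3 = 2.5
cx_4 = 9
cy_4 = 13
cz_4 = 5.5
h_4 = 2.5
cx_5 = 7.5
cy_5 = 5
cz_5 = 9
cx_6 = 1
cy_6 = 9.5
cz_6 = 7.5
w_6 = 2.5
d_6 = 3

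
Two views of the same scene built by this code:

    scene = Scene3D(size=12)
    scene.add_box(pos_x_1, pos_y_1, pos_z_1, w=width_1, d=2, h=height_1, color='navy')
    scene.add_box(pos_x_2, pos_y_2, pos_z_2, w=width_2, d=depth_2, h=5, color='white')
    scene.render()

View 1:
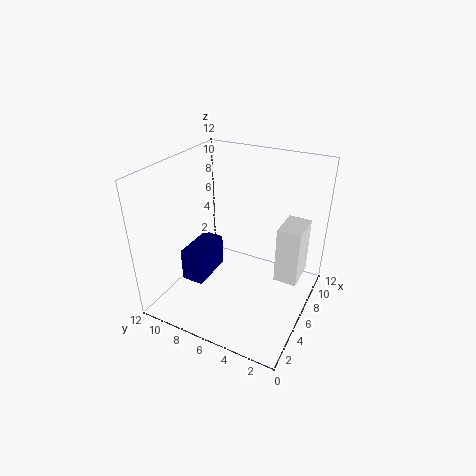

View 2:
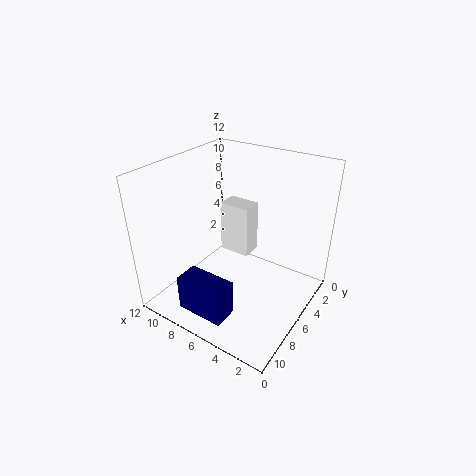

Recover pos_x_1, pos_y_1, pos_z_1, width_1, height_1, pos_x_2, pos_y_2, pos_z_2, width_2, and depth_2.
pos_x_1 = 4.5; pos_y_1 = 9; pos_z_1 = 1; width_1 = 4; height_1 = 3; pos_x_2 = 7; pos_y_2 = 1; pos_z_2 = 2; width_2 = 3; depth_2 = 2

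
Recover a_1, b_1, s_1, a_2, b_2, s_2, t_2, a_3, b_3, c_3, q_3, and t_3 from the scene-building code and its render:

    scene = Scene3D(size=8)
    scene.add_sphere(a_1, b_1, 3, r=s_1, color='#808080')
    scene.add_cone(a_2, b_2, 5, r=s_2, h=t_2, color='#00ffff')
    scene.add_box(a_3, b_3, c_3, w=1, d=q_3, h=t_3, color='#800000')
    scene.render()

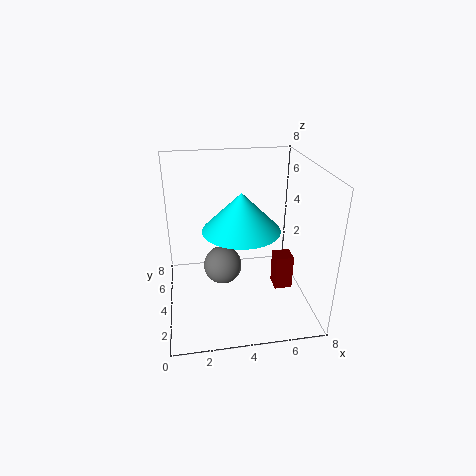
a_1 = 3
b_1 = 3
s_1 = 1
a_2 = 4
b_2 = 3
s_2 = 2
t_2 = 2
a_3 = 6
b_3 = 3
c_3 = 1
q_3 = 1
t_3 = 2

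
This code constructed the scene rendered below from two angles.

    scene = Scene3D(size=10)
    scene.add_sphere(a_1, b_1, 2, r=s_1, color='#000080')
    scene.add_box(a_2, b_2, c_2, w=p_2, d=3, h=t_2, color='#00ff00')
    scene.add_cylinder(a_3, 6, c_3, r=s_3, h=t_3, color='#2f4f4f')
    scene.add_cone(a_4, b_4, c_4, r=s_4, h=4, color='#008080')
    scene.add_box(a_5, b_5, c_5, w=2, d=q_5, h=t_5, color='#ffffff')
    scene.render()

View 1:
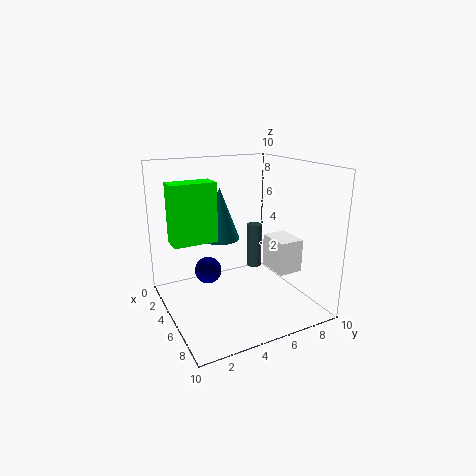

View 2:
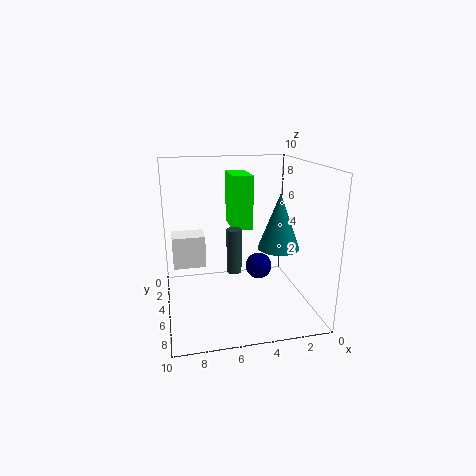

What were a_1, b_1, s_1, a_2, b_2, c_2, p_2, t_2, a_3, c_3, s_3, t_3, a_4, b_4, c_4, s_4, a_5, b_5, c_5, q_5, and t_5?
a_1 = 3
b_1 = 3.5
s_1 = 1
a_2 = 3.5
b_2 = 0.5
c_2 = 5
p_2 = 1.5
t_2 = 4
a_3 = 5.5
c_3 = 3
s_3 = 0.5
t_3 = 3
a_4 = 2
b_4 = 5
c_4 = 4
s_4 = 1.5
a_5 = 7.5
b_5 = 5.5
c_5 = 4
q_5 = 1.5
t_5 = 2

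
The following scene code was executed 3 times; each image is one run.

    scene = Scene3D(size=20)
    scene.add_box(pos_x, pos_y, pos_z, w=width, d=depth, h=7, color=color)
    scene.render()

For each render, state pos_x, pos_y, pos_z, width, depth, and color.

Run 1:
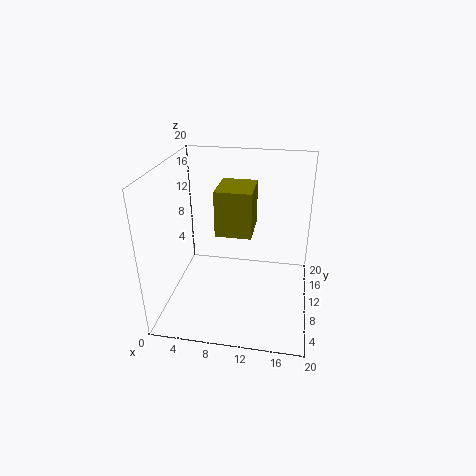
pos_x = 6
pos_y = 12.5
pos_z = 8.5
width = 5.5
depth = 6.5
color = 'olive'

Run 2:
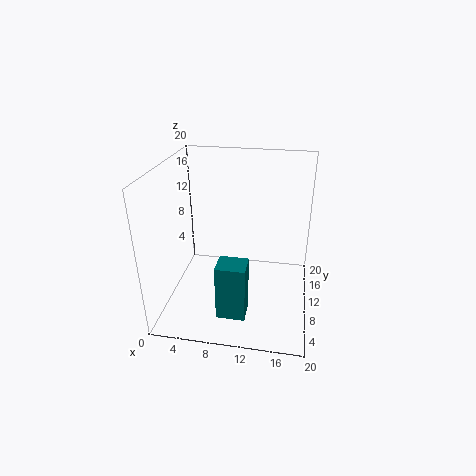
pos_x = 9
pos_y = 0.5
pos_z = 4
width = 3.5
depth = 3
color = 'teal'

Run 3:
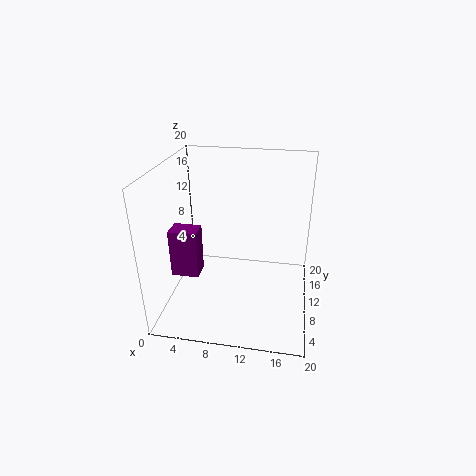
pos_x = 0.5
pos_y = 8
pos_z = 4
width = 4
depth = 3
color = 'purple'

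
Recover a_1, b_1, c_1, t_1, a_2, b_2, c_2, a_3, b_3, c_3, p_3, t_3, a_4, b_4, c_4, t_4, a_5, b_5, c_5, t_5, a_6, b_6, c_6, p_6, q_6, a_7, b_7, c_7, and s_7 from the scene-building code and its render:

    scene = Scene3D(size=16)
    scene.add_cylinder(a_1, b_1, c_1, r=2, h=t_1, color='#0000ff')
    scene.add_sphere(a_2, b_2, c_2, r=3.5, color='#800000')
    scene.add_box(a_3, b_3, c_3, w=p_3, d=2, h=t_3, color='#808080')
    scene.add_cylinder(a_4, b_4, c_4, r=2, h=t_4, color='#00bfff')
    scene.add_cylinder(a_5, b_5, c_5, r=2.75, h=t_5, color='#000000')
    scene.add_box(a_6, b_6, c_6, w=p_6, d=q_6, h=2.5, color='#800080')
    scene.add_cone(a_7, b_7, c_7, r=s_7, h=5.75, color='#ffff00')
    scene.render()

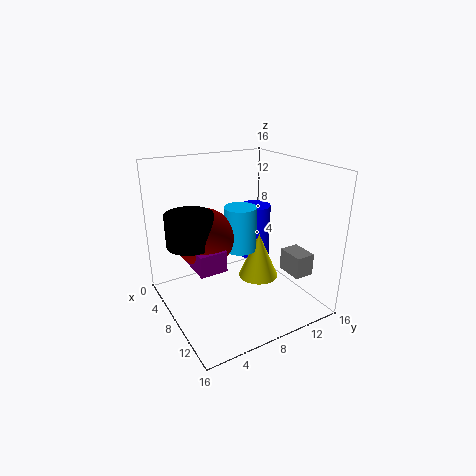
a_1 = 3.75
b_1 = 13
c_1 = 3
t_1 = 6.75
a_2 = 4
b_2 = 5.75
c_2 = 7
a_3 = 12.5
b_3 = 10.5
c_3 = 5.75
p_3 = 2.75
t_3 = 2.25
a_4 = 4.75
b_4 = 10.25
c_4 = 4.75
t_4 = 5.5
a_5 = 4.5
b_5 = 3.75
c_5 = 6.75
t_5 = 3.75
a_6 = 2.25
b_6 = 3.5
c_6 = 4
p_6 = 5.5
q_6 = 3.25
a_7 = 6
b_7 = 12.25
c_7 = 1
s_7 = 2.5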